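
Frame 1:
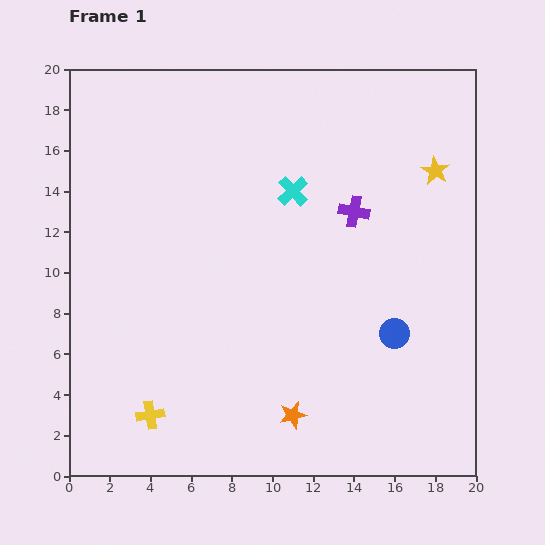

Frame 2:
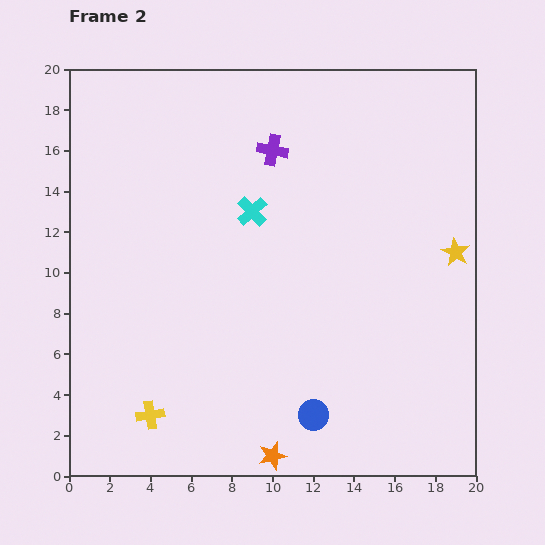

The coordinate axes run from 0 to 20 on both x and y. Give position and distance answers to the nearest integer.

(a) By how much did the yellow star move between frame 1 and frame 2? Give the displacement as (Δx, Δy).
(1, -4)

The yellow star was at (18, 15) in frame 1 and (19, 11) in frame 2.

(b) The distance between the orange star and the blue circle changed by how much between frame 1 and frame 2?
-3

Distance in frame 1: 6. Distance in frame 2: 3.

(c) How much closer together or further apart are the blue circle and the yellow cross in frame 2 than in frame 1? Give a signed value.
-5

Distance in frame 1: 13. Distance in frame 2: 8.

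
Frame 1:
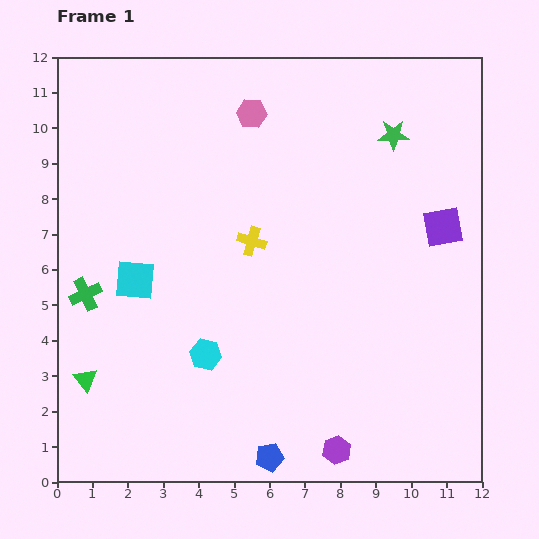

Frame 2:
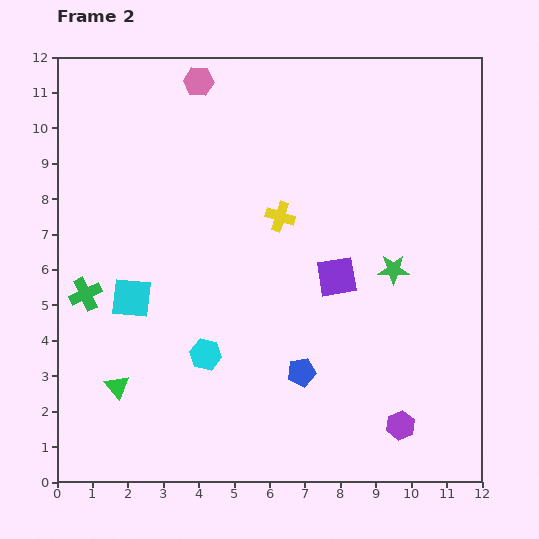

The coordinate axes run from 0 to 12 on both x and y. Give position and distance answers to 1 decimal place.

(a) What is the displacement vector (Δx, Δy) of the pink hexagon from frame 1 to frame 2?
(-1.5, 0.9)

The pink hexagon was at (5.5, 10.4) in frame 1 and (4.0, 11.3) in frame 2.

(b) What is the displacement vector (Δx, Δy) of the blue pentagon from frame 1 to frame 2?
(0.9, 2.4)

The blue pentagon was at (6.0, 0.7) in frame 1 and (6.9, 3.1) in frame 2.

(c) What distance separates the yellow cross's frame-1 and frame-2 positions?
1.1

The yellow cross moved from (5.5, 6.8) to (6.3, 7.5), a distance of √(0.8² + 0.7²) ≈ 1.1.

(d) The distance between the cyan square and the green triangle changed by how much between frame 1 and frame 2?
-0.6

Distance in frame 1: 3.1. Distance in frame 2: 2.5.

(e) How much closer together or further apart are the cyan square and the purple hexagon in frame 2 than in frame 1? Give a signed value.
+0.9

Distance in frame 1: 7.5. Distance in frame 2: 8.4.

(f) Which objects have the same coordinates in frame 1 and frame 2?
the green cross, the cyan hexagon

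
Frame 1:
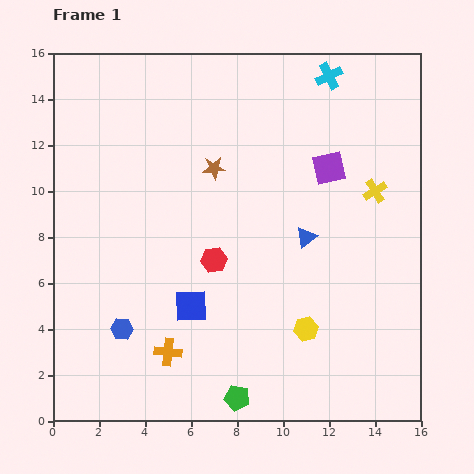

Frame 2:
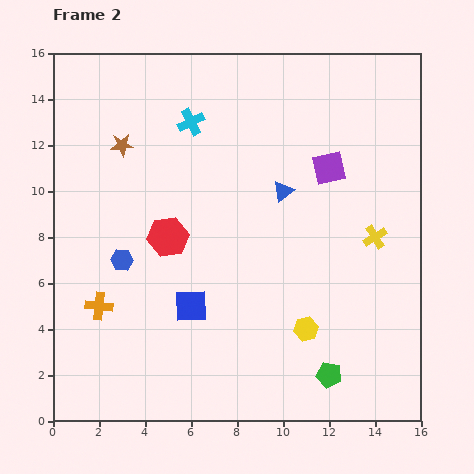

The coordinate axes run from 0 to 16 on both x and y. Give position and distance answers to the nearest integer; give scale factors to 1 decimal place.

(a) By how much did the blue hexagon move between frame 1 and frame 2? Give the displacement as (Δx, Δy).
(0, 3)

The blue hexagon was at (3, 4) in frame 1 and (3, 7) in frame 2.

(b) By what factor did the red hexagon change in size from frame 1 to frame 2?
1.6×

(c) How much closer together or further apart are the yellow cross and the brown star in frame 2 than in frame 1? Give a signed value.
+5

Distance in frame 1: 7. Distance in frame 2: 12.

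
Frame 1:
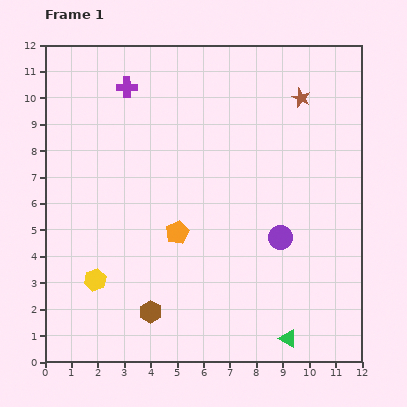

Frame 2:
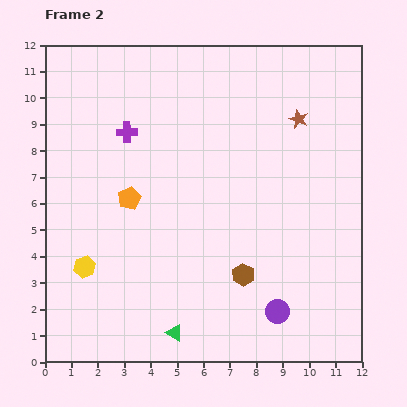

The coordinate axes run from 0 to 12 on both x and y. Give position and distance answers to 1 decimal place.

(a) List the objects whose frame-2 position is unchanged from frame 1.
none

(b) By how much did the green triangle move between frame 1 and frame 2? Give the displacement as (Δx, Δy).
(-4.3, 0.2)

The green triangle was at (9.2, 0.9) in frame 1 and (4.9, 1.1) in frame 2.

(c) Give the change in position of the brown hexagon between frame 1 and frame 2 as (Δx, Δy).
(3.5, 1.4)

The brown hexagon was at (4.0, 1.9) in frame 1 and (7.5, 3.3) in frame 2.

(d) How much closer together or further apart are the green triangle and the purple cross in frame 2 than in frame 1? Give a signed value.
-3.5

Distance in frame 1: 11.3. Distance in frame 2: 7.8.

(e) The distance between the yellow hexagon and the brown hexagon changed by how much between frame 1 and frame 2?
+3.6

Distance in frame 1: 2.4. Distance in frame 2: 6.0.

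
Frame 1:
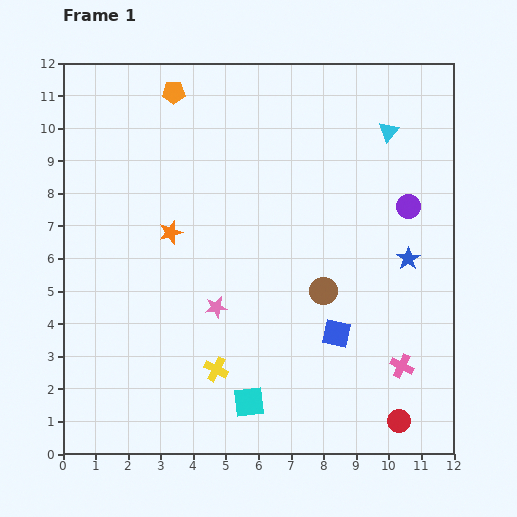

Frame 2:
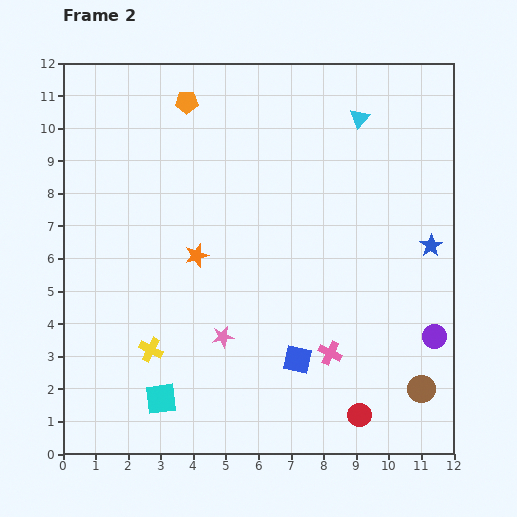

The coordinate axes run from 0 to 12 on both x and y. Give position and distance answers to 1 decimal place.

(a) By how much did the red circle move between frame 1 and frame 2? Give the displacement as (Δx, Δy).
(-1.2, 0.2)

The red circle was at (10.3, 1.0) in frame 1 and (9.1, 1.2) in frame 2.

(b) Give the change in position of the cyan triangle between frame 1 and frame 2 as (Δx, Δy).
(-0.9, 0.4)

The cyan triangle was at (10.0, 9.9) in frame 1 and (9.1, 10.3) in frame 2.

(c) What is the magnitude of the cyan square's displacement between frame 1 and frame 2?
2.7

The cyan square moved from (5.7, 1.6) to (3.0, 1.7), a distance of √(2.7² + 0.1²) ≈ 2.7.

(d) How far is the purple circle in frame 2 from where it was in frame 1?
4.1

The purple circle moved from (10.6, 7.6) to (11.4, 3.6), a distance of √(0.8² + 4.0²) ≈ 4.1.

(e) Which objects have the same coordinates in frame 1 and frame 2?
none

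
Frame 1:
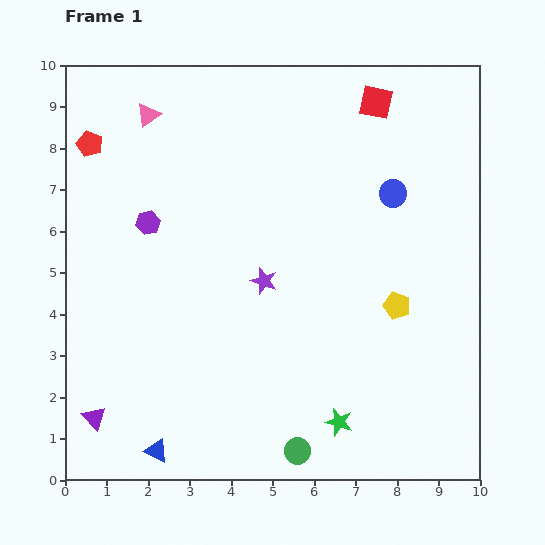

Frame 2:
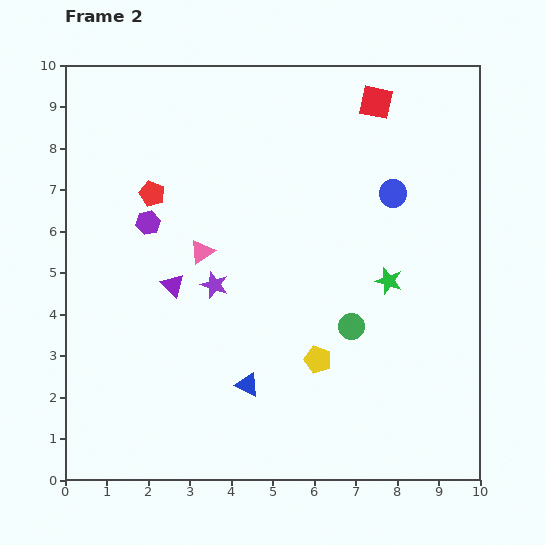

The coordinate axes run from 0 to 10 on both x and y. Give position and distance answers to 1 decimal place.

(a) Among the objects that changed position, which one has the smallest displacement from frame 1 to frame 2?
the purple star

(moved 1.2)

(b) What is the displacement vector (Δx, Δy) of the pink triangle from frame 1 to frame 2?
(1.3, -3.3)

The pink triangle was at (2.0, 8.8) in frame 1 and (3.3, 5.5) in frame 2.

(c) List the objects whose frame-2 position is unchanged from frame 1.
the purple hexagon, the red square, the blue circle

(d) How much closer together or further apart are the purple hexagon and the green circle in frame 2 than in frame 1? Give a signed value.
-1.1

Distance in frame 1: 6.6. Distance in frame 2: 5.5.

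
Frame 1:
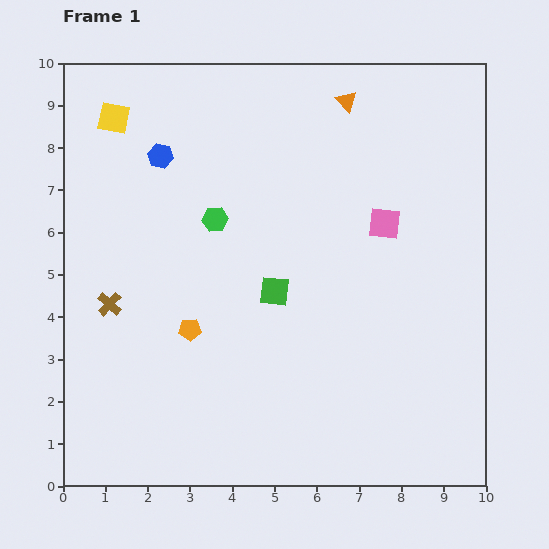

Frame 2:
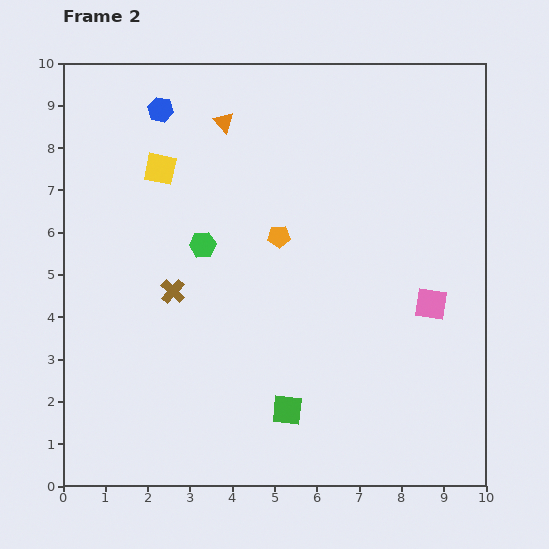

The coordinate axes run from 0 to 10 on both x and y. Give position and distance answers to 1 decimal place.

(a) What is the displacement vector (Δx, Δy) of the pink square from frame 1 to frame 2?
(1.1, -1.9)

The pink square was at (7.6, 6.2) in frame 1 and (8.7, 4.3) in frame 2.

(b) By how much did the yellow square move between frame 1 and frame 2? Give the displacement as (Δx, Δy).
(1.1, -1.2)

The yellow square was at (1.2, 8.7) in frame 1 and (2.3, 7.5) in frame 2.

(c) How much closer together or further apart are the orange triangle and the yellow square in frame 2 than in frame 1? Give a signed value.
-3.6

Distance in frame 1: 5.5. Distance in frame 2: 1.9.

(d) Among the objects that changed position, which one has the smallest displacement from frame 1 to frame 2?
the green hexagon

(moved 0.7)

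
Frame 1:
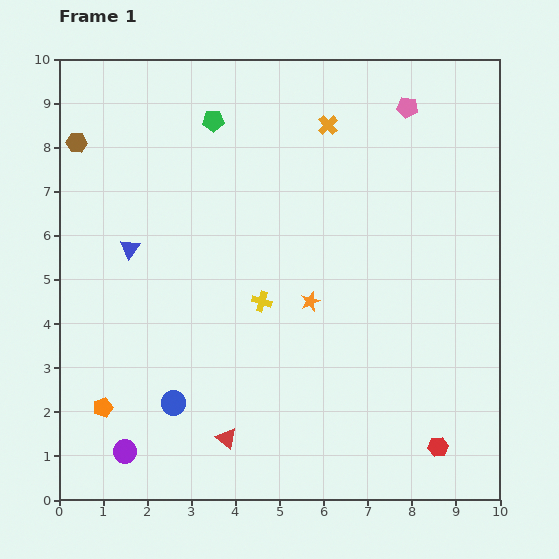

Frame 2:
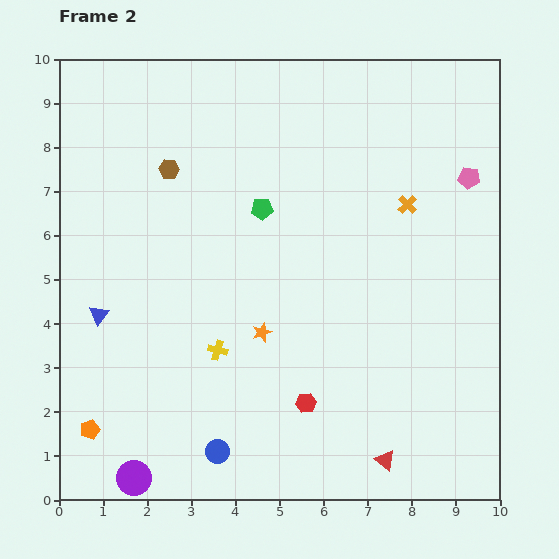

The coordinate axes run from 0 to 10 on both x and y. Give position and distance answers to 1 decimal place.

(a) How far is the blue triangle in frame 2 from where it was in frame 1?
1.7

The blue triangle moved from (1.6, 5.7) to (0.9, 4.2), a distance of √(0.7² + 1.5²) ≈ 1.7.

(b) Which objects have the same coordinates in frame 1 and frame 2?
none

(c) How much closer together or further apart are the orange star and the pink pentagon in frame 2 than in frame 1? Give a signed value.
+1.0

Distance in frame 1: 4.9. Distance in frame 2: 5.9.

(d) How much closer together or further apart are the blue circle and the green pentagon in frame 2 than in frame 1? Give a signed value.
-0.9

Distance in frame 1: 6.5. Distance in frame 2: 5.6.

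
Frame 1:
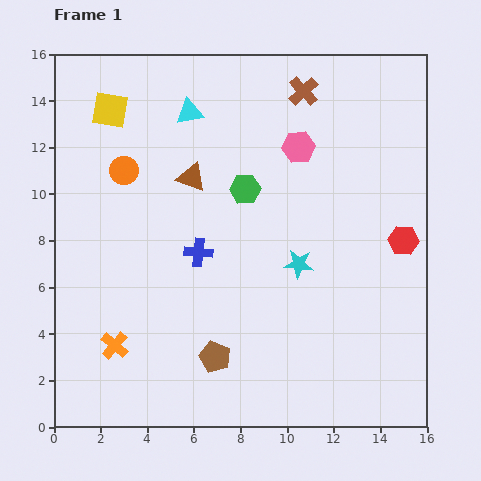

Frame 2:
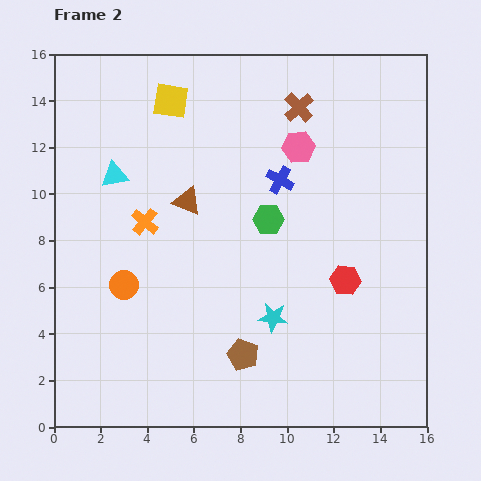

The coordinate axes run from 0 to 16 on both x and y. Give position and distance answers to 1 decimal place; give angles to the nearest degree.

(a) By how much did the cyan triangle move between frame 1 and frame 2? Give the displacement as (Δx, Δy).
(-3.2, -2.7)

The cyan triangle was at (5.8, 13.5) in frame 1 and (2.6, 10.8) in frame 2.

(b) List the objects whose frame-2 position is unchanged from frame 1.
the pink hexagon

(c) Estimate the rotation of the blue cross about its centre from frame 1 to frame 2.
24° clockwise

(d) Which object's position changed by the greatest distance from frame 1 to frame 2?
the orange cross

(moved 5.5; next 4.9)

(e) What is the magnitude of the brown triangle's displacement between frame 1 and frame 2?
1.0

The brown triangle moved from (5.9, 10.7) to (5.7, 9.7), a distance of √(0.2² + 1.0²) ≈ 1.0.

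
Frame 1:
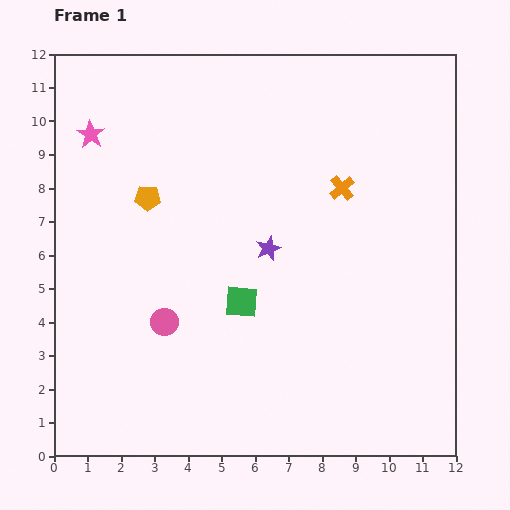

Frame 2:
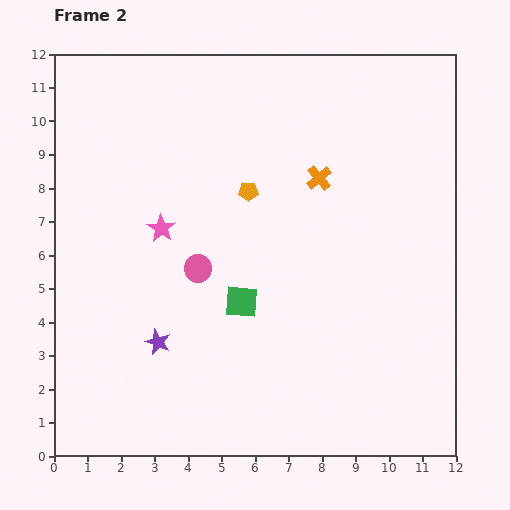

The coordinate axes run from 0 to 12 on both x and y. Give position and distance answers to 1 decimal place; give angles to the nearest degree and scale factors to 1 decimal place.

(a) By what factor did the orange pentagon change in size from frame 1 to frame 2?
0.7×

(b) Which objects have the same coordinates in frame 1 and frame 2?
the green square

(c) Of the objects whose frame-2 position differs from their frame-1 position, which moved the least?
the orange cross

(moved 0.8)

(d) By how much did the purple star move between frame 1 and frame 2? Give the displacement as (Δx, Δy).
(-3.3, -2.8)

The purple star was at (6.4, 6.2) in frame 1 and (3.1, 3.4) in frame 2.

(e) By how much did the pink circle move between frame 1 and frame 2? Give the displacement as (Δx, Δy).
(1.0, 1.6)

The pink circle was at (3.3, 4.0) in frame 1 and (4.3, 5.6) in frame 2.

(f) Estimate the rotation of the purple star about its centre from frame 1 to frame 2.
27° counter-clockwise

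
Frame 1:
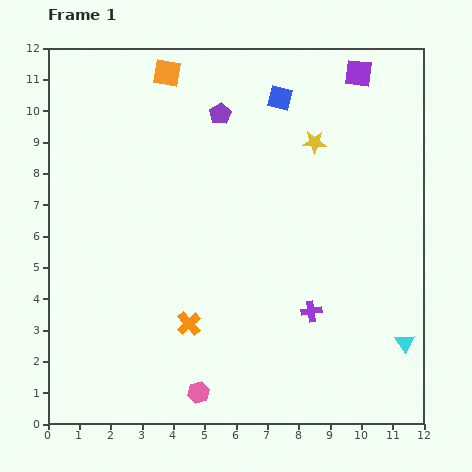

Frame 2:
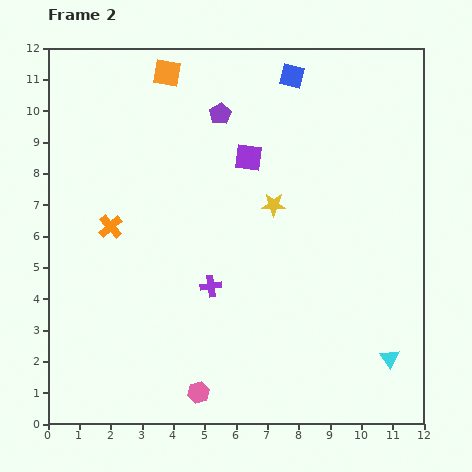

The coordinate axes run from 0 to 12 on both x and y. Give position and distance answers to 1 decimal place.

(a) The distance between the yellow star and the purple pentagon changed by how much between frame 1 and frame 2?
+0.3

Distance in frame 1: 3.1. Distance in frame 2: 3.4.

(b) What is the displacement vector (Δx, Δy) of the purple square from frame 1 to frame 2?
(-3.5, -2.7)

The purple square was at (9.9, 11.2) in frame 1 and (6.4, 8.5) in frame 2.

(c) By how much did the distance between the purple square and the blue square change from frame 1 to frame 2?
+0.4

Distance in frame 1: 2.6. Distance in frame 2: 3.0.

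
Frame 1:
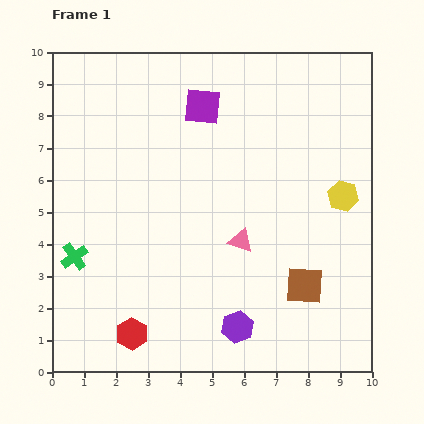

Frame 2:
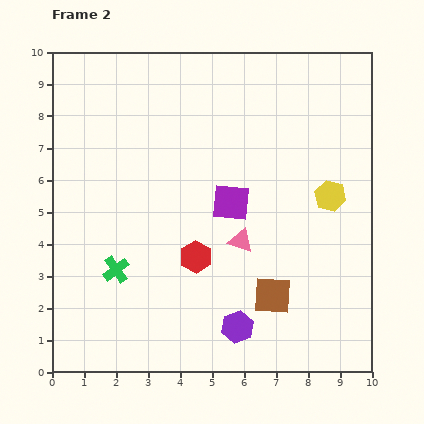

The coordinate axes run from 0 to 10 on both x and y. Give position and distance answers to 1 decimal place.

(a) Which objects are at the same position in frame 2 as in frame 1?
the pink triangle, the purple hexagon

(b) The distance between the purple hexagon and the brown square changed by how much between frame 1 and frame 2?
-1.0

Distance in frame 1: 2.5. Distance in frame 2: 1.5.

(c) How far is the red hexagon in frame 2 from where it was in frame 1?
3.1

The red hexagon moved from (2.5, 1.2) to (4.5, 3.6), a distance of √(2.0² + 2.4²) ≈ 3.1.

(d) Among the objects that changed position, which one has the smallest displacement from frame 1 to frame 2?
the yellow hexagon

(moved 0.4)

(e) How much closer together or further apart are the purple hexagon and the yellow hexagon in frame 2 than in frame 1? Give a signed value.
-0.3

Distance in frame 1: 5.3. Distance in frame 2: 5.0.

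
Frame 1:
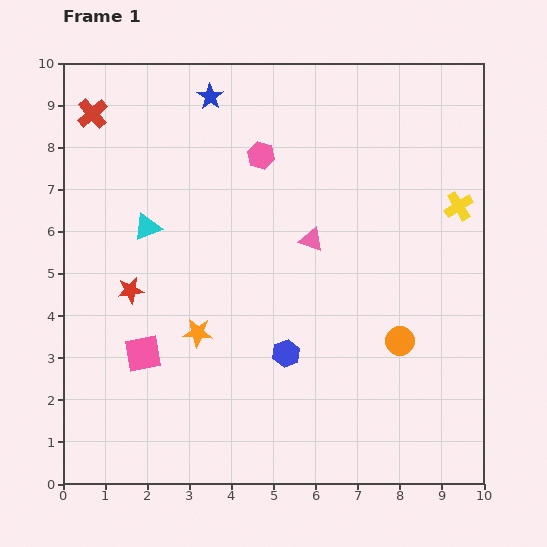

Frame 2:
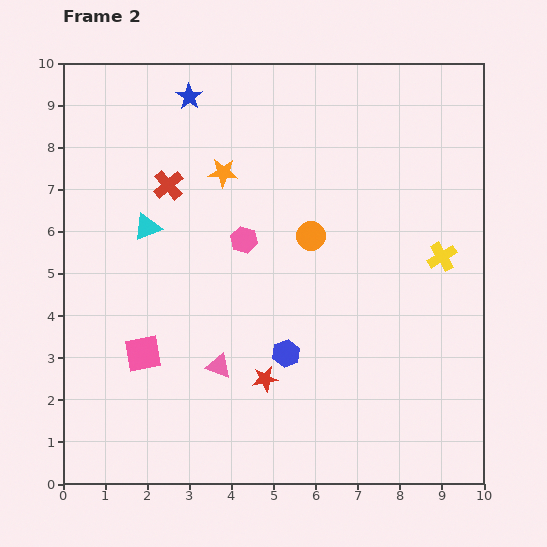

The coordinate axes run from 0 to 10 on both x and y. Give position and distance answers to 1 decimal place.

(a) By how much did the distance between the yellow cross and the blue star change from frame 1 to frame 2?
+0.7

Distance in frame 1: 6.4. Distance in frame 2: 7.1.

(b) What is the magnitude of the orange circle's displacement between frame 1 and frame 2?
3.3

The orange circle moved from (8.0, 3.4) to (5.9, 5.9), a distance of √(2.1² + 2.5²) ≈ 3.3.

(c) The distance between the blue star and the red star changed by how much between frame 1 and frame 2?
+1.9

Distance in frame 1: 5.0. Distance in frame 2: 6.9.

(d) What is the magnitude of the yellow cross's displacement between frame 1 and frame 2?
1.3

The yellow cross moved from (9.4, 6.6) to (9.0, 5.4), a distance of √(0.4² + 1.2²) ≈ 1.3.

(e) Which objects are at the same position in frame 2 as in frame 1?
the blue hexagon, the cyan triangle, the pink square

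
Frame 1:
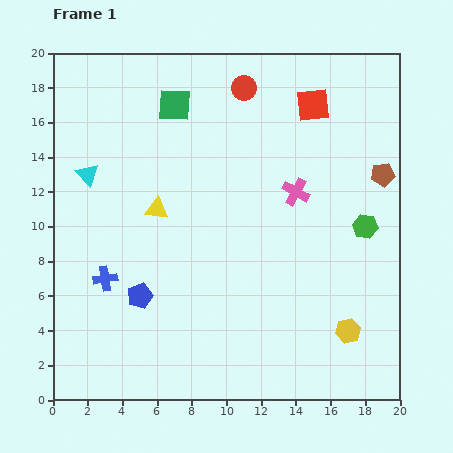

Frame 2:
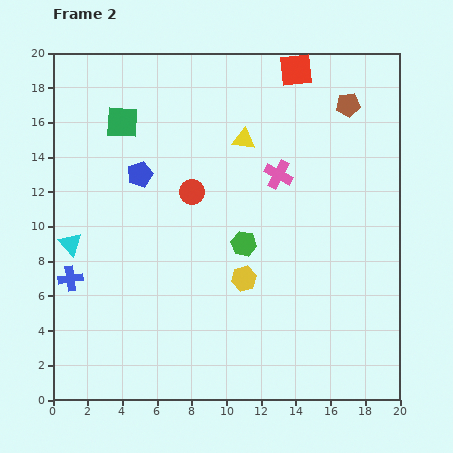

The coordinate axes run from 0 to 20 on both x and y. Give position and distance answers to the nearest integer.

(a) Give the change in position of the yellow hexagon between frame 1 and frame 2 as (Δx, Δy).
(-6, 3)

The yellow hexagon was at (17, 4) in frame 1 and (11, 7) in frame 2.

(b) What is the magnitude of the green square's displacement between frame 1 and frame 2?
3

The green square moved from (7, 17) to (4, 16), a distance of √(3² + 1²) ≈ 3.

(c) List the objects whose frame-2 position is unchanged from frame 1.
none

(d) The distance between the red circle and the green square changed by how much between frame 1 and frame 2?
+2

Distance in frame 1: 4. Distance in frame 2: 6.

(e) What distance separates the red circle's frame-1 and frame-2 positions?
7

The red circle moved from (11, 18) to (8, 12), a distance of √(3² + 6²) ≈ 7.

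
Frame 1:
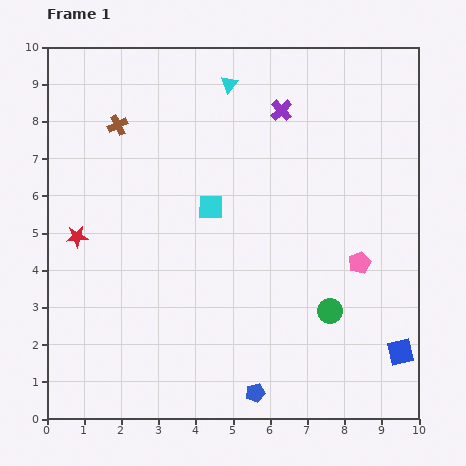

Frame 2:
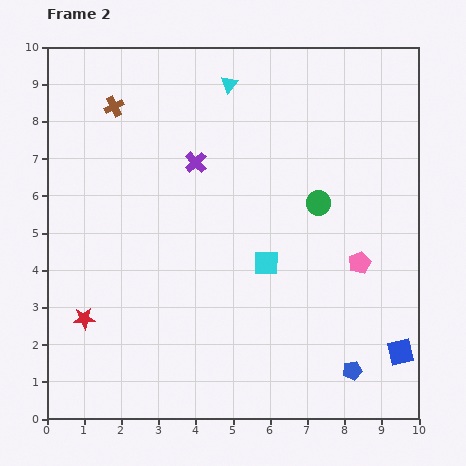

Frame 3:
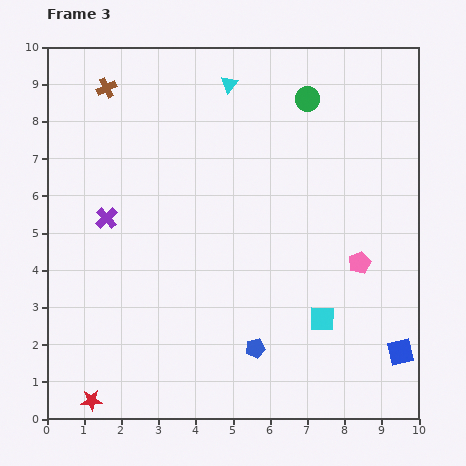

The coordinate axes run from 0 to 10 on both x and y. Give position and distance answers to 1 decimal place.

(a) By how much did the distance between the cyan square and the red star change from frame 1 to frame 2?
+1.4

Distance in frame 1: 3.7. Distance in frame 2: 5.1.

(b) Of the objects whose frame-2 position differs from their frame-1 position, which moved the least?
the brown cross

(moved 0.5)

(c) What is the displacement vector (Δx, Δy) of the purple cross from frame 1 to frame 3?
(-4.7, -2.9)

The purple cross was at (6.3, 8.3) in frame 1 and (1.6, 5.4) in frame 3.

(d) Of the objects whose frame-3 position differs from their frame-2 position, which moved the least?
the brown cross

(moved 0.5)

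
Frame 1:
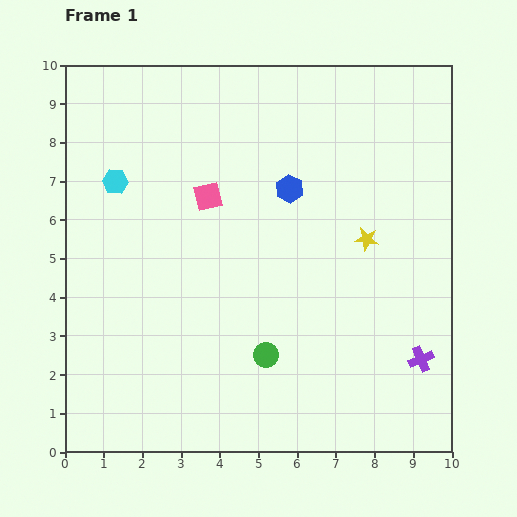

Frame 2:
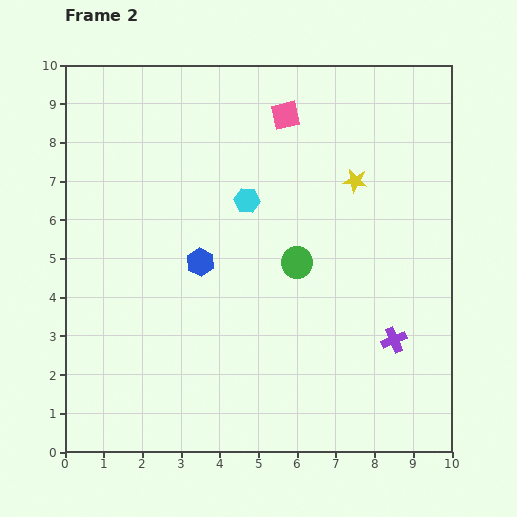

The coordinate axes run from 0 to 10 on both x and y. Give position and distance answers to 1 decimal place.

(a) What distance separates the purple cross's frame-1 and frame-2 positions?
0.9

The purple cross moved from (9.2, 2.4) to (8.5, 2.9), a distance of √(0.7² + 0.5²) ≈ 0.9.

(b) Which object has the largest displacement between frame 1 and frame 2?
the cyan hexagon

(moved 3.4; next 3.0)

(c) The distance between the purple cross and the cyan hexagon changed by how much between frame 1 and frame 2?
-3.9

Distance in frame 1: 9.1. Distance in frame 2: 5.2.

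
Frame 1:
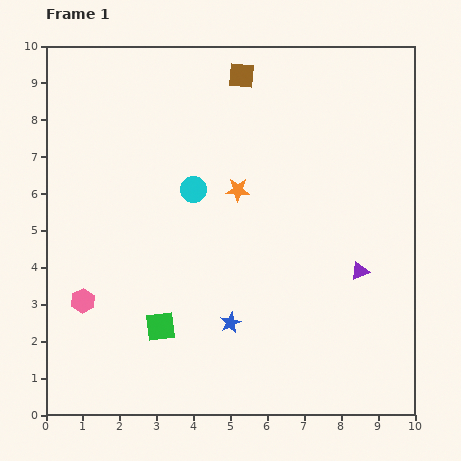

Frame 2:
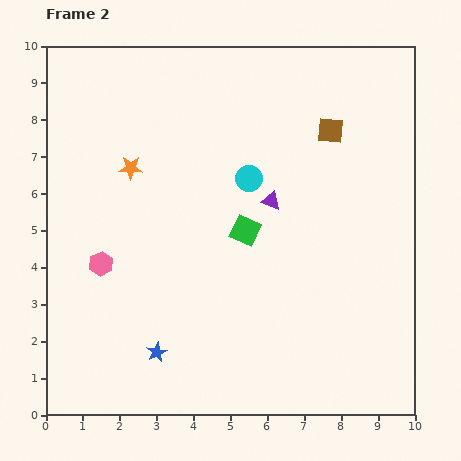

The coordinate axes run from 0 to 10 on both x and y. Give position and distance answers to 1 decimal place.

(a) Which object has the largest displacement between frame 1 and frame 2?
the green square

(moved 3.5; next 3.1)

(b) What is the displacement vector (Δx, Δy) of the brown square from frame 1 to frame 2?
(2.4, -1.5)

The brown square was at (5.3, 9.2) in frame 1 and (7.7, 7.7) in frame 2.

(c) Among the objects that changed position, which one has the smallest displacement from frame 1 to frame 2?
the pink hexagon

(moved 1.1)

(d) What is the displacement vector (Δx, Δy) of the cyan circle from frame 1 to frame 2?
(1.5, 0.3)

The cyan circle was at (4.0, 6.1) in frame 1 and (5.5, 6.4) in frame 2.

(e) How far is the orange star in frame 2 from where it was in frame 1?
3.0

The orange star moved from (5.2, 6.1) to (2.3, 6.7), a distance of √(2.9² + 0.6²) ≈ 3.0.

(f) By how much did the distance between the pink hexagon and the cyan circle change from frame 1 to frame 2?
+0.4

Distance in frame 1: 4.2. Distance in frame 2: 4.6.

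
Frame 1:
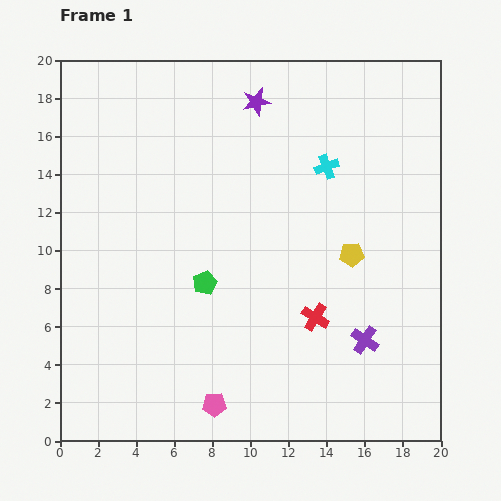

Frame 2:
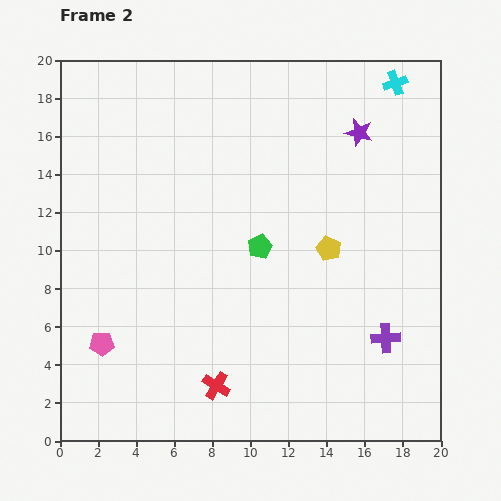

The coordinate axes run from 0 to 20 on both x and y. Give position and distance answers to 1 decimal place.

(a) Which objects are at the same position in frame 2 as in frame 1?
none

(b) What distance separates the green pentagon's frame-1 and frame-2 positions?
3.5

The green pentagon moved from (7.6, 8.3) to (10.5, 10.2), a distance of √(2.9² + 1.9²) ≈ 3.5.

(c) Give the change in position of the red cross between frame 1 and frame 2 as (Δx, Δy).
(-5.2, -3.6)

The red cross was at (13.4, 6.5) in frame 1 and (8.2, 2.9) in frame 2.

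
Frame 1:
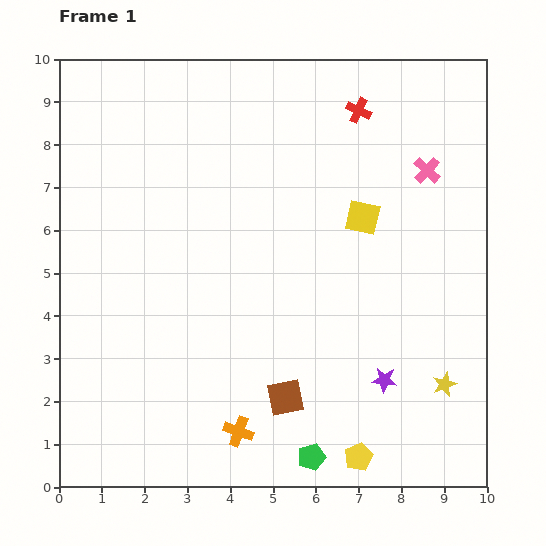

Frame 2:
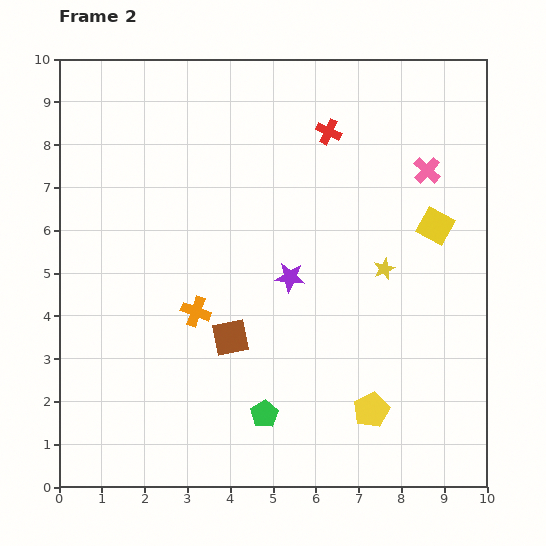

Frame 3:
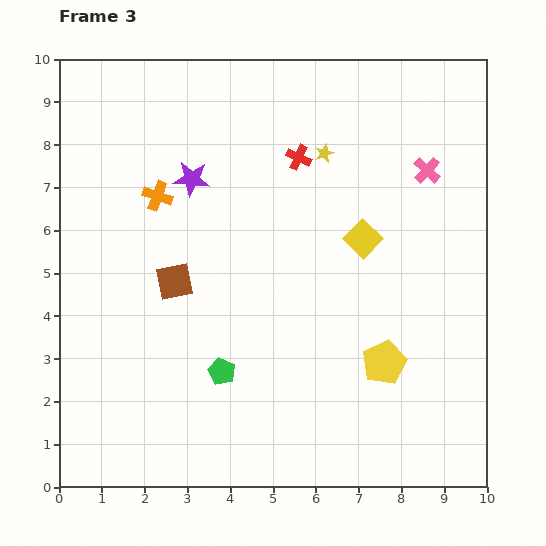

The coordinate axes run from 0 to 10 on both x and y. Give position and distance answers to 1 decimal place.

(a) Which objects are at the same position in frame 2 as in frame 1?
the pink cross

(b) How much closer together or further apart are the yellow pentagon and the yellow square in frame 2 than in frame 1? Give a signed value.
-1.0

Distance in frame 1: 5.6. Distance in frame 2: 4.6.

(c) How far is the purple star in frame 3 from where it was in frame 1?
6.5

The purple star moved from (7.6, 2.5) to (3.1, 7.2), a distance of √(4.5² + 4.7²) ≈ 6.5.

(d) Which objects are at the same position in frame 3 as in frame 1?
the pink cross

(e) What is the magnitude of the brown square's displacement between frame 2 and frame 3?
1.8

The brown square moved from (4.0, 3.5) to (2.7, 4.8), a distance of √(1.3² + 1.3²) ≈ 1.8.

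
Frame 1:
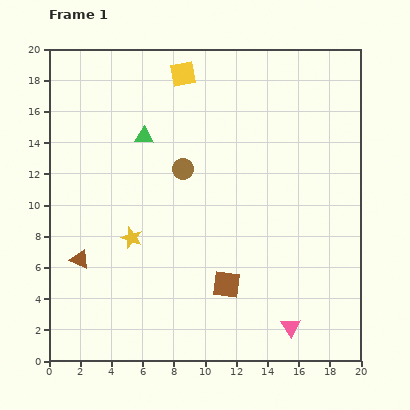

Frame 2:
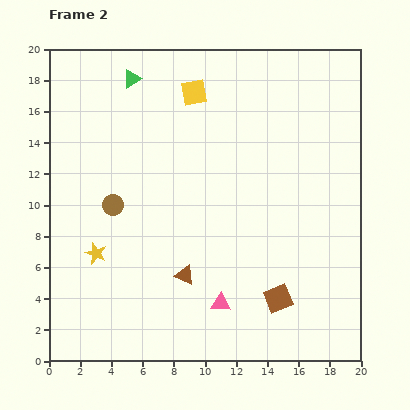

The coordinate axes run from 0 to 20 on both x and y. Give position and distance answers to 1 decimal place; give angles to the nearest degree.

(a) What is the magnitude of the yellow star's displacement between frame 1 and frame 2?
2.5

The yellow star moved from (5.3, 7.9) to (3.0, 6.9), a distance of √(2.3² + 1.0²) ≈ 2.5.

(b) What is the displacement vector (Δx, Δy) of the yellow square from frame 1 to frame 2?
(0.7, -1.2)

The yellow square was at (8.6, 18.4) in frame 1 and (9.3, 17.2) in frame 2.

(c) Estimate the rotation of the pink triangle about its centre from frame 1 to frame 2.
52° counter-clockwise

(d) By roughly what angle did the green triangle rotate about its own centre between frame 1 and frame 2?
35° counter-clockwise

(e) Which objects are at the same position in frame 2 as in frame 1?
none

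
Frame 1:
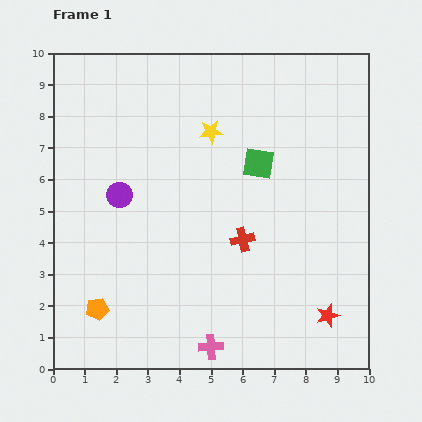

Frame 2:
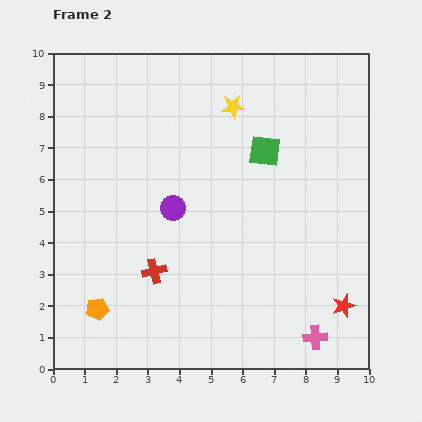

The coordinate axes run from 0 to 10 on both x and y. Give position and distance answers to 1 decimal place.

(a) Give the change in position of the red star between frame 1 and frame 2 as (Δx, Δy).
(0.5, 0.3)

The red star was at (8.7, 1.7) in frame 1 and (9.2, 2.0) in frame 2.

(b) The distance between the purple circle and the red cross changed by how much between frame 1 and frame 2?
-2.0

Distance in frame 1: 4.1. Distance in frame 2: 2.1.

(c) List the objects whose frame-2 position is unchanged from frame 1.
the orange pentagon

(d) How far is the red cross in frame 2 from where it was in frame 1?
3.0

The red cross moved from (6.0, 4.1) to (3.2, 3.1), a distance of √(2.8² + 1.0²) ≈ 3.0.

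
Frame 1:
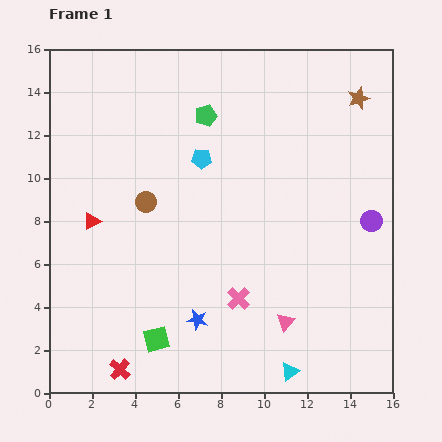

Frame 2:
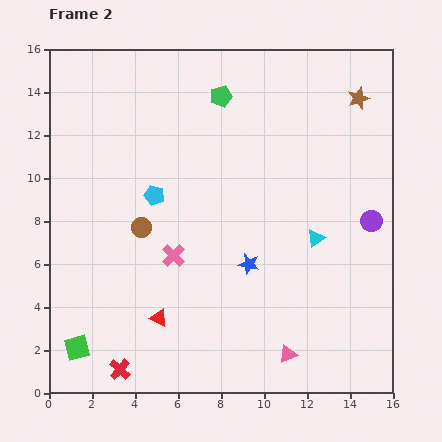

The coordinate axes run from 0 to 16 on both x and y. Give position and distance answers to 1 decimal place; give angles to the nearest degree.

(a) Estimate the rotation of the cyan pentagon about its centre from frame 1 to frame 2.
15° clockwise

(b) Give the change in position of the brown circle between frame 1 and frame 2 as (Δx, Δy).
(-0.2, -1.2)

The brown circle was at (4.5, 8.9) in frame 1 and (4.3, 7.7) in frame 2.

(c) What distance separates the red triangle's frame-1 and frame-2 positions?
5.5

The red triangle moved from (2.0, 8.0) to (5.1, 3.5), a distance of √(3.1² + 4.5²) ≈ 5.5.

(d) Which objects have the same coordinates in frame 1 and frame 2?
the red cross, the brown star, the purple circle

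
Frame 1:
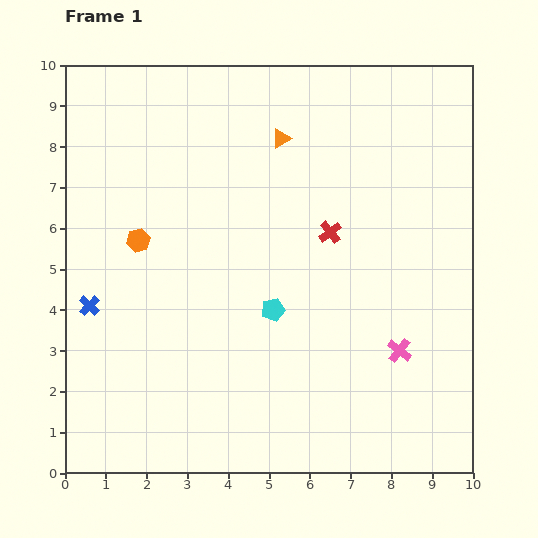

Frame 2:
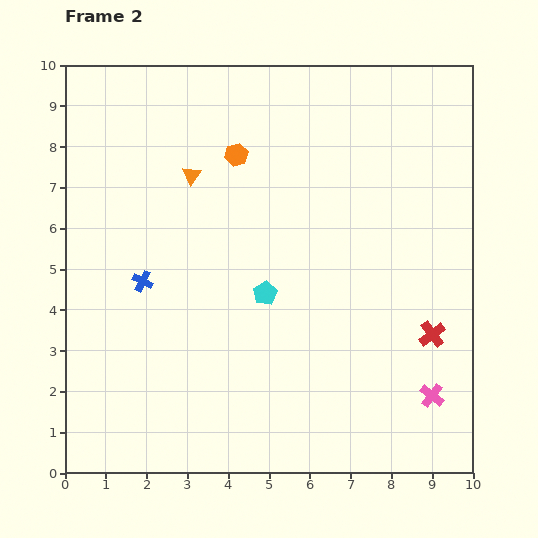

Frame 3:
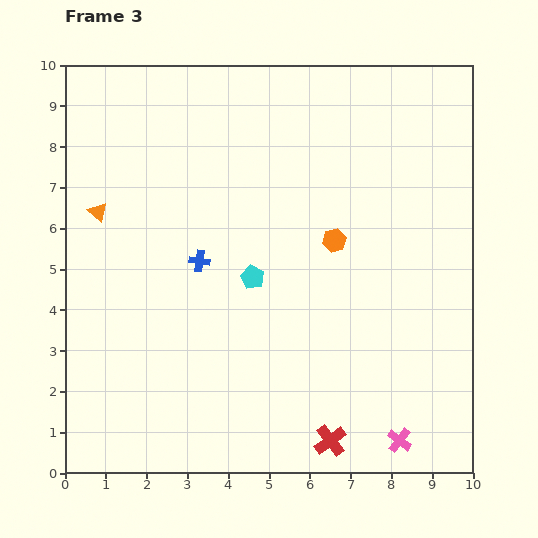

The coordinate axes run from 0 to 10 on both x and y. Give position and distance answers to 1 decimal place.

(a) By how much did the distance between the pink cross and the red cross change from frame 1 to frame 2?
-1.9

Distance in frame 1: 3.4. Distance in frame 2: 1.5.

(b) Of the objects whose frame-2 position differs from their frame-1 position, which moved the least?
the cyan pentagon

(moved 0.4)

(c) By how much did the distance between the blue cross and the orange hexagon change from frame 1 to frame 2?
+1.9

Distance in frame 1: 2.0. Distance in frame 2: 3.9.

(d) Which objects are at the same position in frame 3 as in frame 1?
none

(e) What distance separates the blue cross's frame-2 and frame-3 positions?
1.5

The blue cross moved from (1.9, 4.7) to (3.3, 5.2), a distance of √(1.4² + 0.5²) ≈ 1.5.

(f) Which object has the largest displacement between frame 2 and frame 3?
the red cross

(moved 3.6; next 3.2)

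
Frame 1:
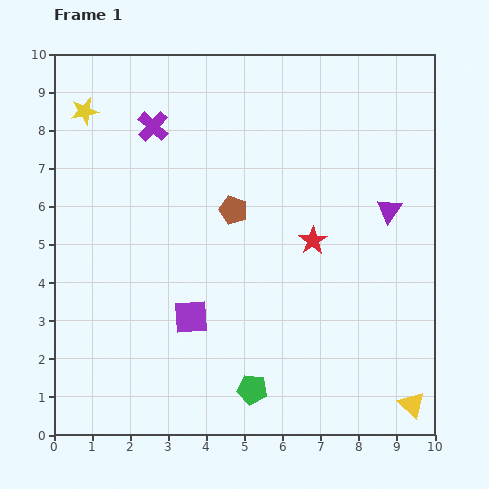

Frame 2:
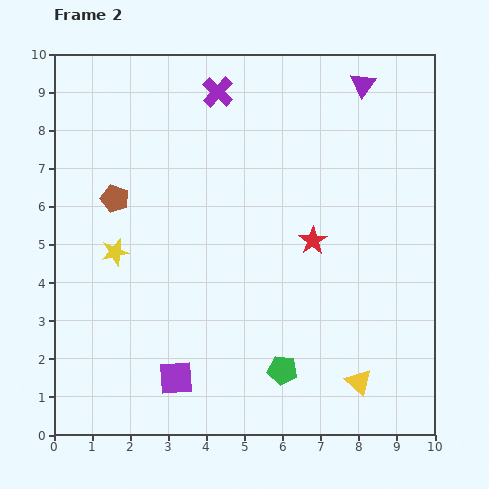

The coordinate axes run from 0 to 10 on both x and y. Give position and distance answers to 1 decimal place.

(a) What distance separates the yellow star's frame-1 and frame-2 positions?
3.8

The yellow star moved from (0.8, 8.5) to (1.6, 4.8), a distance of √(0.8² + 3.7²) ≈ 3.8.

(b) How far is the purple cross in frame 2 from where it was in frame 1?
1.9

The purple cross moved from (2.6, 8.1) to (4.3, 9.0), a distance of √(1.7² + 0.9²) ≈ 1.9.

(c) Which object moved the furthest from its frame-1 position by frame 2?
the yellow star

(moved 3.8; next 3.4)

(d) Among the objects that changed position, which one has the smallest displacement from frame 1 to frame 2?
the green pentagon

(moved 0.9)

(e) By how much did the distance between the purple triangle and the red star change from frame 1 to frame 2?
+2.1

Distance in frame 1: 2.2. Distance in frame 2: 4.3.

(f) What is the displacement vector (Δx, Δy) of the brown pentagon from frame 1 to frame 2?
(-3.1, 0.3)

The brown pentagon was at (4.7, 5.9) in frame 1 and (1.6, 6.2) in frame 2.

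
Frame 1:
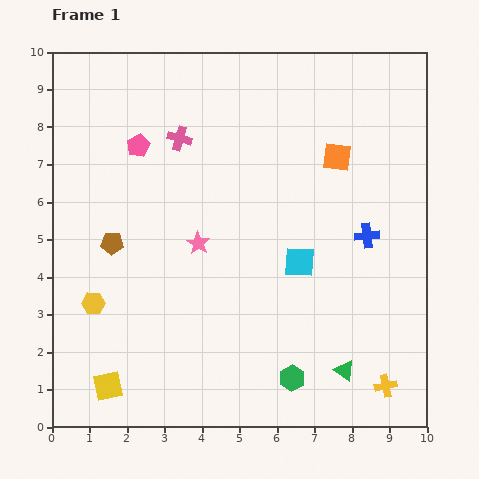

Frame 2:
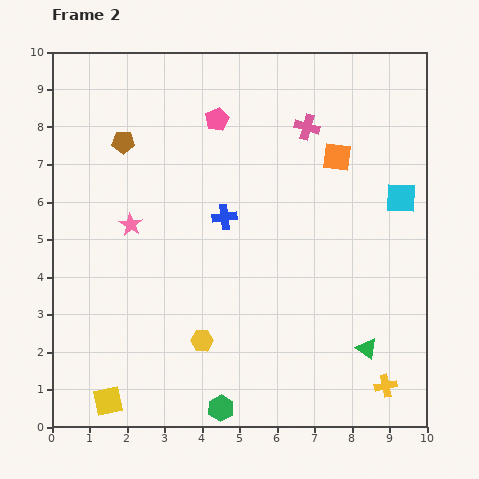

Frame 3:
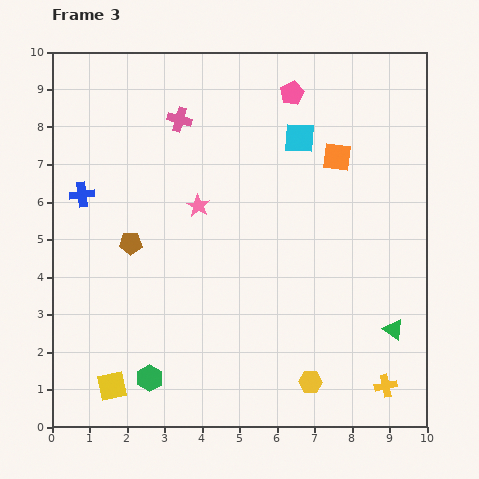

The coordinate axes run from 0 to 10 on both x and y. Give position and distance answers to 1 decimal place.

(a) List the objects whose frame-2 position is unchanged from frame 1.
the yellow cross, the orange square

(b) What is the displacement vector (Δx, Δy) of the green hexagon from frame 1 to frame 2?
(-1.9, -0.8)

The green hexagon was at (6.4, 1.3) in frame 1 and (4.5, 0.5) in frame 2.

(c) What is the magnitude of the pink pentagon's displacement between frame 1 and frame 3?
4.3

The pink pentagon moved from (2.3, 7.5) to (6.4, 8.9), a distance of √(4.1² + 1.4²) ≈ 4.3.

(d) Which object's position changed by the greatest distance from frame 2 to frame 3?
the blue cross

(moved 3.8; next 3.4)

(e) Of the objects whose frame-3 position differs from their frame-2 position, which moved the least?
the yellow square

(moved 0.4)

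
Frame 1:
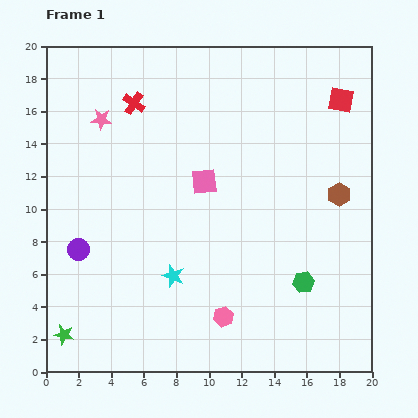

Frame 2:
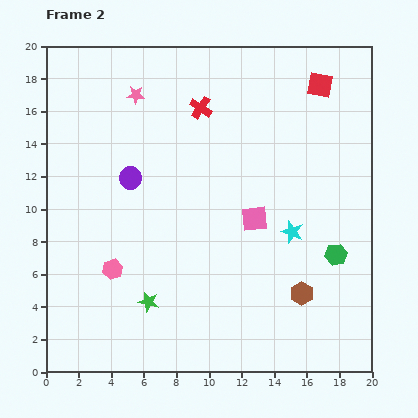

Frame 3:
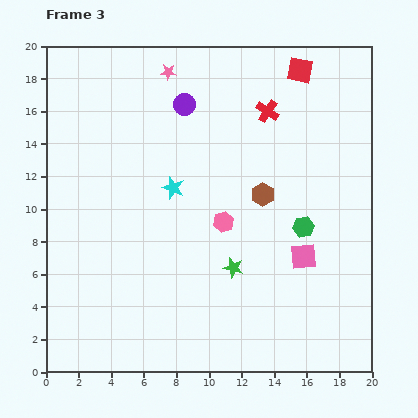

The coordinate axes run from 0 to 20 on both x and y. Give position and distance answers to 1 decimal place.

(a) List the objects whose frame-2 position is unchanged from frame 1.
none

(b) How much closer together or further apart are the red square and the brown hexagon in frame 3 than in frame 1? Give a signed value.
+2.1

Distance in frame 1: 5.8. Distance in frame 3: 7.9.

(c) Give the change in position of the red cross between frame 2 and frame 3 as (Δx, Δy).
(4.1, -0.2)

The red cross was at (9.5, 16.2) in frame 2 and (13.6, 16.0) in frame 3.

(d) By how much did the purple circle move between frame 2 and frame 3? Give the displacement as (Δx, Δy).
(3.3, 4.5)

The purple circle was at (5.2, 11.9) in frame 2 and (8.5, 16.4) in frame 3.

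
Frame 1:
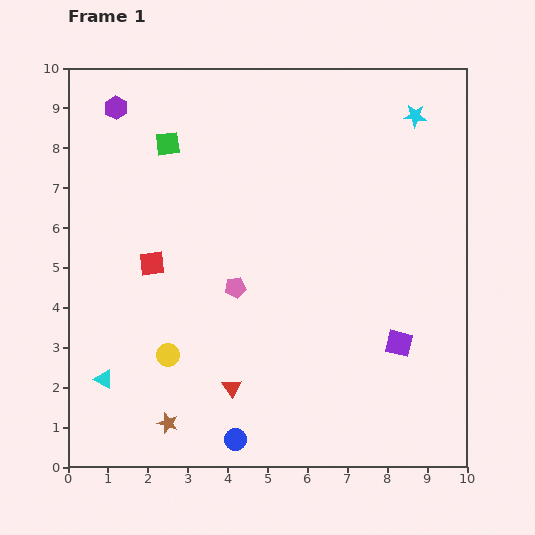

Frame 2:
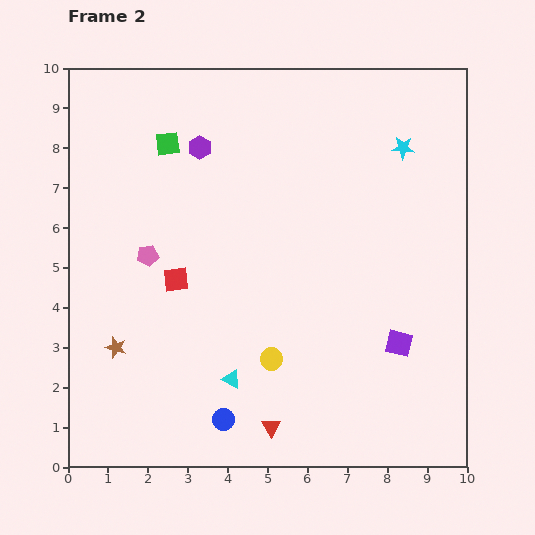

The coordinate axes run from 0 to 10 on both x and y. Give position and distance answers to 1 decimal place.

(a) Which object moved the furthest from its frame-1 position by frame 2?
the cyan triangle

(moved 3.2; next 2.6)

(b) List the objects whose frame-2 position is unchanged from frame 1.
the green square, the purple square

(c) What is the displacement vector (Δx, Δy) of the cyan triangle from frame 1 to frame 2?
(3.2, 0.0)

The cyan triangle was at (0.9, 2.2) in frame 1 and (4.1, 2.2) in frame 2.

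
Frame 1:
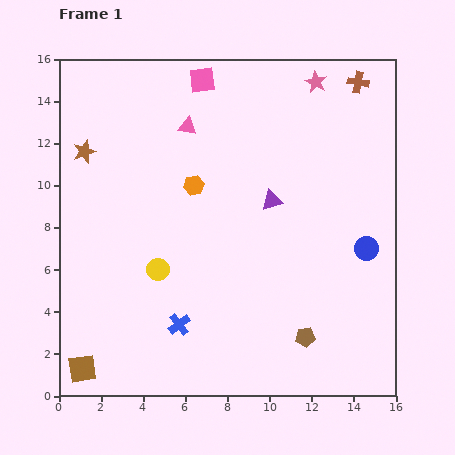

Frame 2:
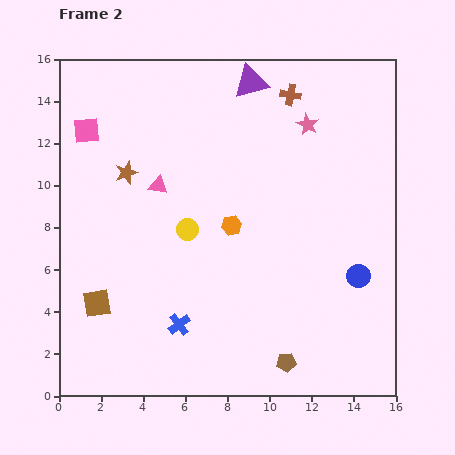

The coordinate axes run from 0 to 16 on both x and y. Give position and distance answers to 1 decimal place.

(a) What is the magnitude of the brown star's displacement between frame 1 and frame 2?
2.2

The brown star moved from (1.2, 11.6) to (3.2, 10.6), a distance of √(2.0² + 1.0²) ≈ 2.2.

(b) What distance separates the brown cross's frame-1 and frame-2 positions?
3.3

The brown cross moved from (14.2, 14.9) to (11.0, 14.3), a distance of √(3.2² + 0.6²) ≈ 3.3.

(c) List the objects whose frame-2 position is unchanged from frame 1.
the blue cross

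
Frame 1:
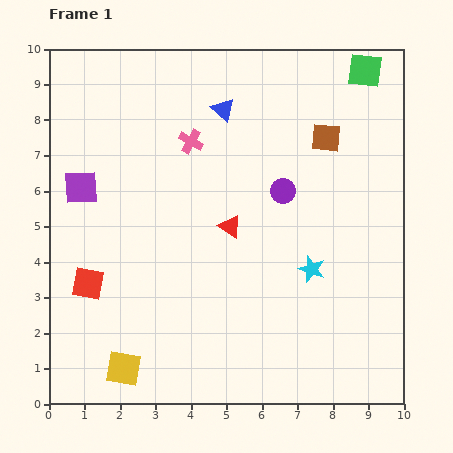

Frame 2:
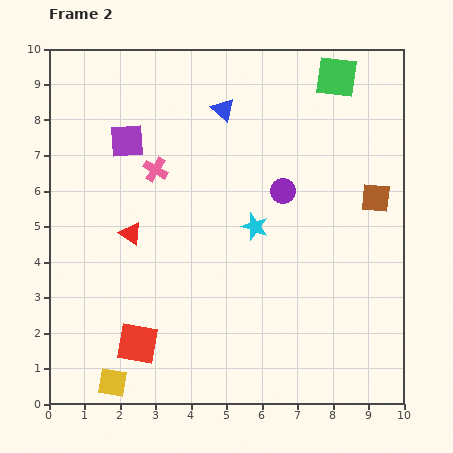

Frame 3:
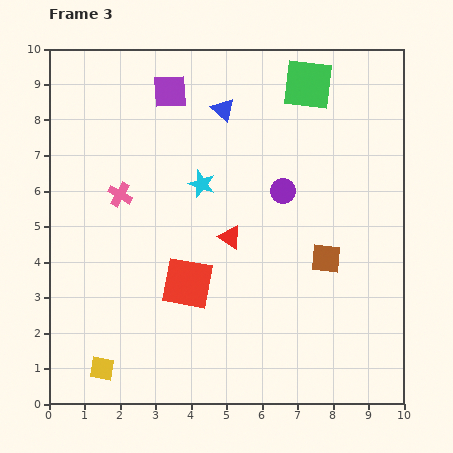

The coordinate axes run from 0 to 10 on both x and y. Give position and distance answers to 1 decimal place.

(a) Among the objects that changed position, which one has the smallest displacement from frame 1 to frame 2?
the yellow square

(moved 0.5)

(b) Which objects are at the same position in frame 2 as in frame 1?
the blue triangle, the purple circle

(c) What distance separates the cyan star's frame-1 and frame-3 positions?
3.9

The cyan star moved from (7.4, 3.8) to (4.3, 6.2), a distance of √(3.1² + 2.4²) ≈ 3.9.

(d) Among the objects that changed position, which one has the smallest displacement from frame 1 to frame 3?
the red triangle

(moved 0.3)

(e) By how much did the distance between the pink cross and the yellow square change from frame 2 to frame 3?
-1.2

Distance in frame 2: 6.1. Distance in frame 3: 4.9.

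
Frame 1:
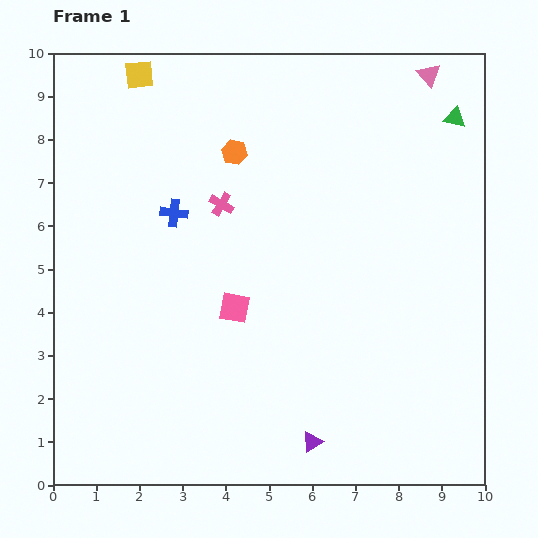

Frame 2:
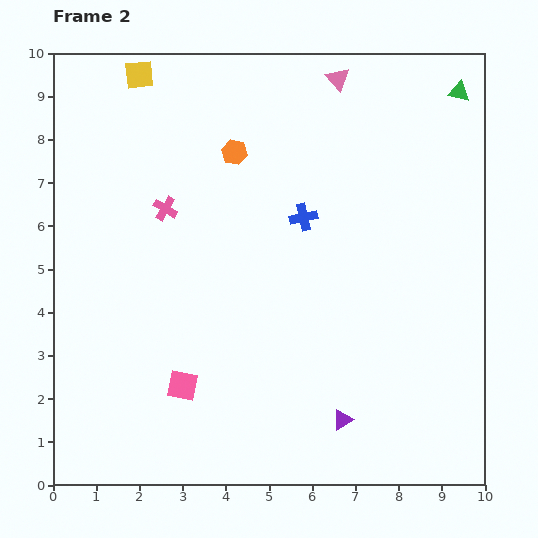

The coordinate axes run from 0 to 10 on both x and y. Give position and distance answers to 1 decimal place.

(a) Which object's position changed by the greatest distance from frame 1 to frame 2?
the blue cross

(moved 3.0; next 2.2)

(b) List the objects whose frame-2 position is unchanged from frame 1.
the yellow square, the orange hexagon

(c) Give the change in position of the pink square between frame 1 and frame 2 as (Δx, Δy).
(-1.2, -1.8)

The pink square was at (4.2, 4.1) in frame 1 and (3.0, 2.3) in frame 2.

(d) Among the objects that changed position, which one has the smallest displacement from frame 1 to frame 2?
the green triangle

(moved 0.6)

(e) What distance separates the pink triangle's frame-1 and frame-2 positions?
2.1

The pink triangle moved from (8.7, 9.5) to (6.6, 9.4), a distance of √(2.1² + 0.1²) ≈ 2.1.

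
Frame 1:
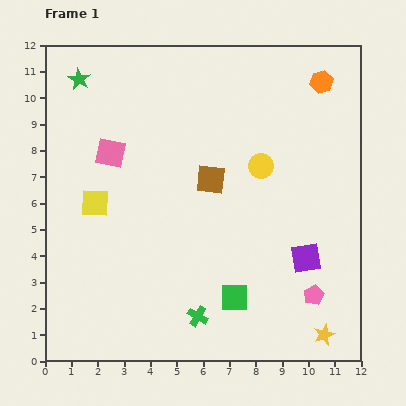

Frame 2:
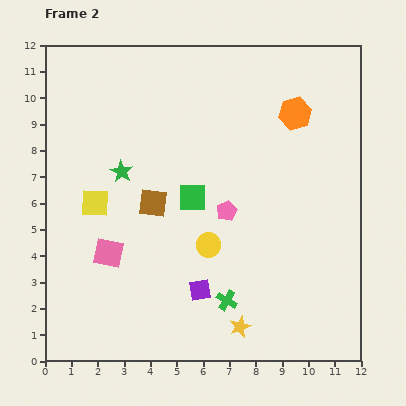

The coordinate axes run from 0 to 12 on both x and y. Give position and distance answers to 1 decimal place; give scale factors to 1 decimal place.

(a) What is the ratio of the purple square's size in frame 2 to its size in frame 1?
0.7×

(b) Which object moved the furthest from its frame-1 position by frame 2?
the pink pentagon

(moved 4.6; next 4.2)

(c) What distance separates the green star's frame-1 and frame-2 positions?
3.8

The green star moved from (1.3, 10.7) to (2.9, 7.2), a distance of √(1.6² + 3.5²) ≈ 3.8.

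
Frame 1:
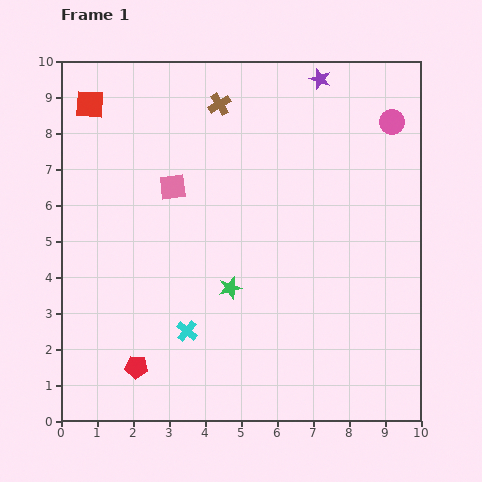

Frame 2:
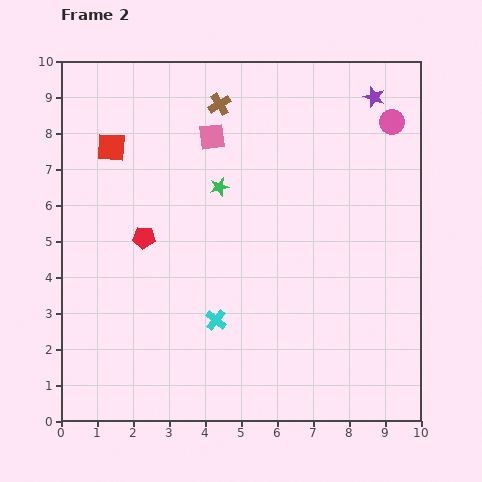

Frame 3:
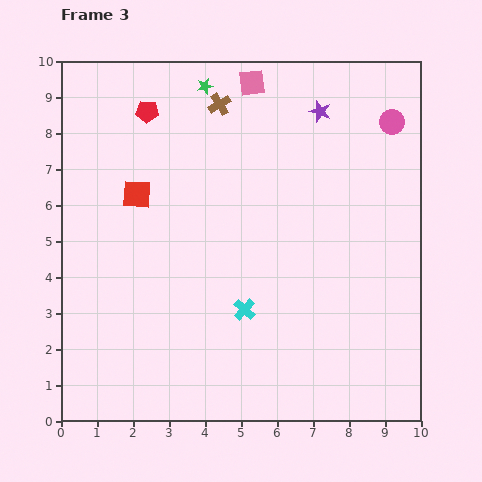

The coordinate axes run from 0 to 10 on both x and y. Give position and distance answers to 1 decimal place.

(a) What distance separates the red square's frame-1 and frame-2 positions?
1.3

The red square moved from (0.8, 8.8) to (1.4, 7.6), a distance of √(0.6² + 1.2²) ≈ 1.3.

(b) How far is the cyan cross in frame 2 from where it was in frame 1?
0.9

The cyan cross moved from (3.5, 2.5) to (4.3, 2.8), a distance of √(0.8² + 0.3²) ≈ 0.9.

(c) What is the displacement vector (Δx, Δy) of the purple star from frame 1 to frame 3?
(0.0, -0.9)

The purple star was at (7.2, 9.5) in frame 1 and (7.2, 8.6) in frame 3.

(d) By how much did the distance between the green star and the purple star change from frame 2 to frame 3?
-1.7

Distance in frame 2: 5.0. Distance in frame 3: 3.3.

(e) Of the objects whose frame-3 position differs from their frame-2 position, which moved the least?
the cyan cross

(moved 0.9)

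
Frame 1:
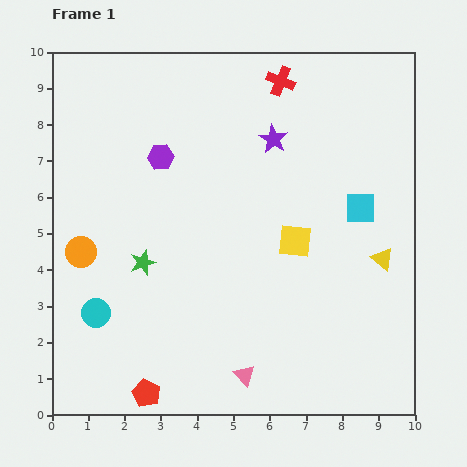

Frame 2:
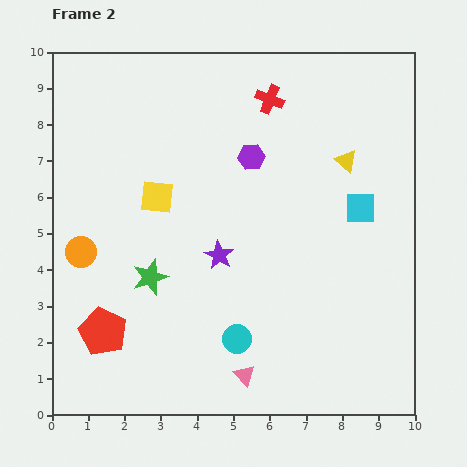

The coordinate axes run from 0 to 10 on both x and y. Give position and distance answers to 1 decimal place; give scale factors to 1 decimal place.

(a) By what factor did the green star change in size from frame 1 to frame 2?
1.4×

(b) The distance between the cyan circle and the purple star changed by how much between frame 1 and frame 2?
-4.5

Distance in frame 1: 6.9. Distance in frame 2: 2.4.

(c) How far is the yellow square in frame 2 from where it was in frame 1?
4.0

The yellow square moved from (6.7, 4.8) to (2.9, 6.0), a distance of √(3.8² + 1.2²) ≈ 4.0.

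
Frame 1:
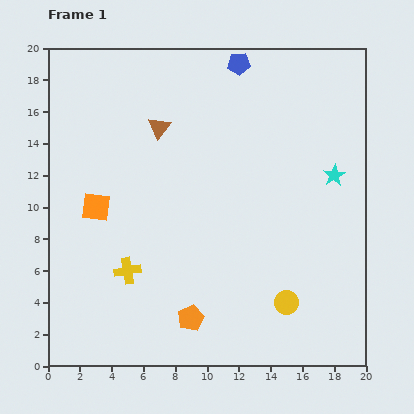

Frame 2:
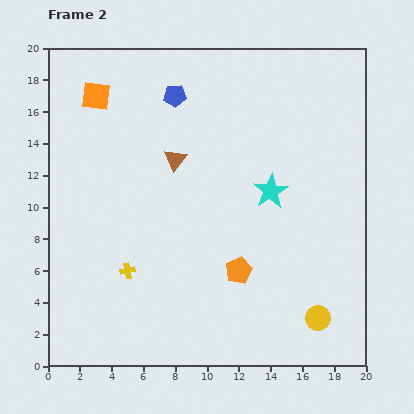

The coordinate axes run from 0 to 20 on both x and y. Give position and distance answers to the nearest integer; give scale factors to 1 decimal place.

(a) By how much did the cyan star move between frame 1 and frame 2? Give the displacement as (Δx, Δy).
(-4, -1)

The cyan star was at (18, 12) in frame 1 and (14, 11) in frame 2.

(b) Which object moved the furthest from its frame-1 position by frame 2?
the orange square

(moved 7; next 4)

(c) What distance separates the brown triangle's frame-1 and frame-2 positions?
2

The brown triangle moved from (7, 15) to (8, 13), a distance of √(1² + 2²) ≈ 2.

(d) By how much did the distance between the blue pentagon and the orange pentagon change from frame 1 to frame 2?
-4

Distance in frame 1: 16. Distance in frame 2: 12.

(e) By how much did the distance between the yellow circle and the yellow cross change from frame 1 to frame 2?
+2

Distance in frame 1: 10. Distance in frame 2: 12.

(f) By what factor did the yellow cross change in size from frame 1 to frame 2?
0.6×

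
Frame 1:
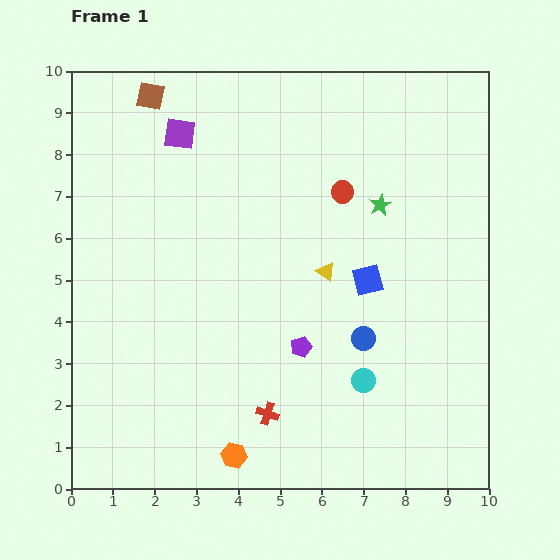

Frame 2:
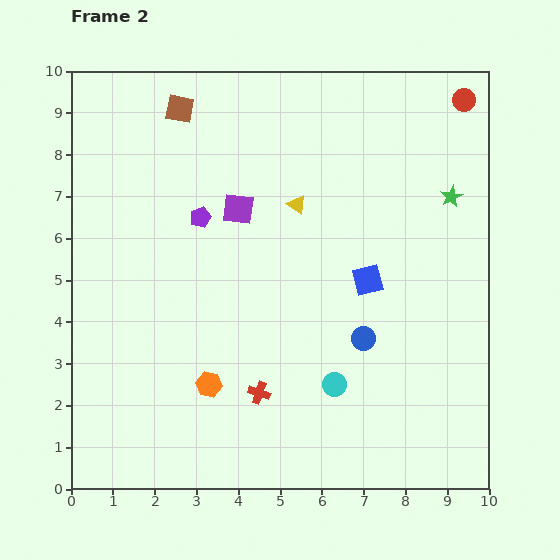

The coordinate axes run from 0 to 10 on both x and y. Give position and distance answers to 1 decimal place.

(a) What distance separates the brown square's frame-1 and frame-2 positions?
0.8

The brown square moved from (1.9, 9.4) to (2.6, 9.1), a distance of √(0.7² + 0.3²) ≈ 0.8.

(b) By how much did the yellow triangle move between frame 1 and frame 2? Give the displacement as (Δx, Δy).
(-0.7, 1.6)

The yellow triangle was at (6.1, 5.2) in frame 1 and (5.4, 6.8) in frame 2.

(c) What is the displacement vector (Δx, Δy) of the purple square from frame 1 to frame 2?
(1.4, -1.8)

The purple square was at (2.6, 8.5) in frame 1 and (4.0, 6.7) in frame 2.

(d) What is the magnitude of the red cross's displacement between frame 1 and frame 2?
0.5

The red cross moved from (4.7, 1.8) to (4.5, 2.3), a distance of √(0.2² + 0.5²) ≈ 0.5.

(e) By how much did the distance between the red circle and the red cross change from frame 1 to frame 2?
+2.9

Distance in frame 1: 5.6. Distance in frame 2: 8.5.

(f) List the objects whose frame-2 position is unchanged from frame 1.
the blue circle, the blue square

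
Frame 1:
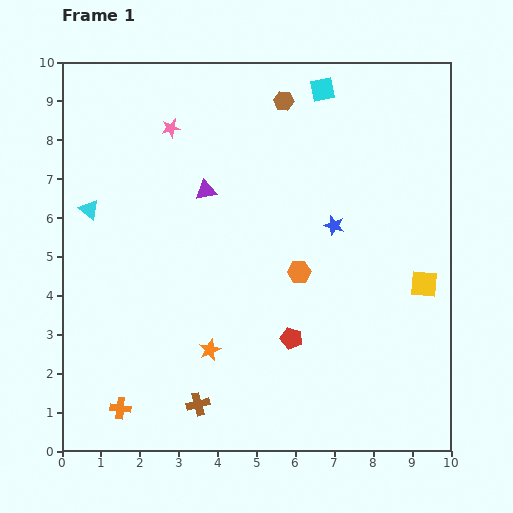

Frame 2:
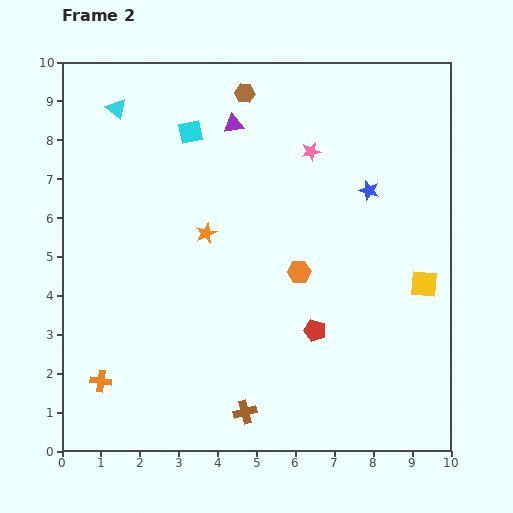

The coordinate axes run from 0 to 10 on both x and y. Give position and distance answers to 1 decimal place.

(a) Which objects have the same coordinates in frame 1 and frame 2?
the yellow square, the orange hexagon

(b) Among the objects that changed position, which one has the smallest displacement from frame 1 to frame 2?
the red pentagon

(moved 0.6)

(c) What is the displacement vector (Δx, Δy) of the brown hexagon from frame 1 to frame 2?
(-1.0, 0.2)

The brown hexagon was at (5.7, 9.0) in frame 1 and (4.7, 9.2) in frame 2.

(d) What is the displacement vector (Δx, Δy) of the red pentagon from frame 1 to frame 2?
(0.6, 0.2)

The red pentagon was at (5.9, 2.9) in frame 1 and (6.5, 3.1) in frame 2.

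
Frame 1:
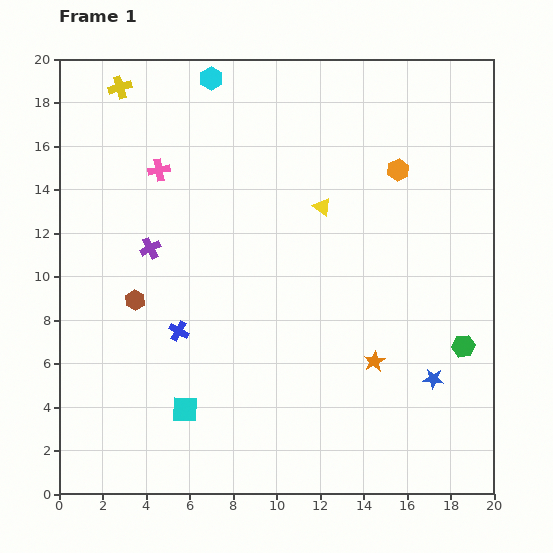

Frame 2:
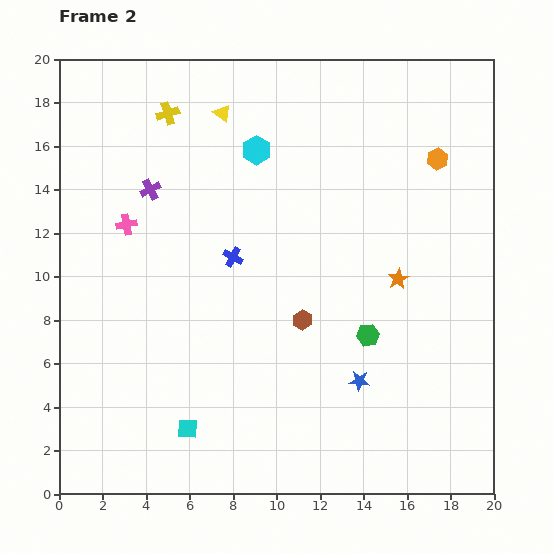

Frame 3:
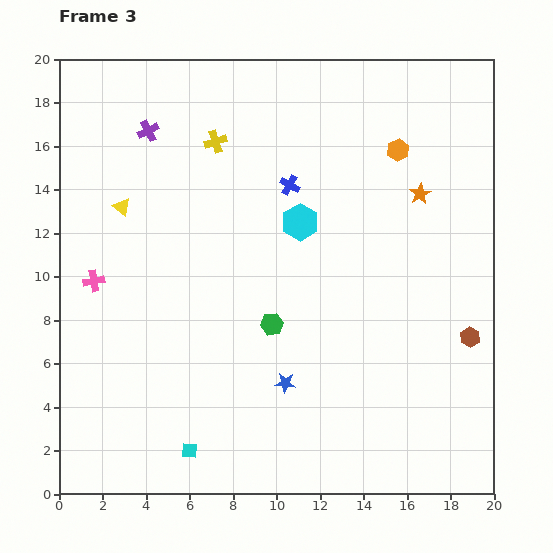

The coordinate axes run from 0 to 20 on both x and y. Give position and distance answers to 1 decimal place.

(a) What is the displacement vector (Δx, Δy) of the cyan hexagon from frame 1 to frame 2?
(2.1, -3.3)

The cyan hexagon was at (7.0, 19.1) in frame 1 and (9.1, 15.8) in frame 2.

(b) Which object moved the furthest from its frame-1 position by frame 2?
the brown hexagon

(moved 7.8; next 6.3)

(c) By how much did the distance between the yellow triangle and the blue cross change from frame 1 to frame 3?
-0.9

Distance in frame 1: 8.7. Distance in frame 3: 7.8.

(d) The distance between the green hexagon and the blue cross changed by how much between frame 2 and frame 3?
-0.8

Distance in frame 2: 7.2. Distance in frame 3: 6.4.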